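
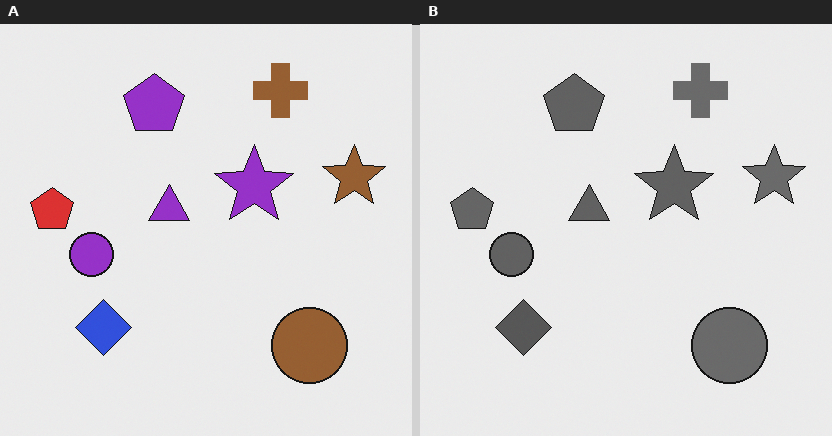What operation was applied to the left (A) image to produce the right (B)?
Converted to grayscale.

All color is removed — every shape is now a shade of grey.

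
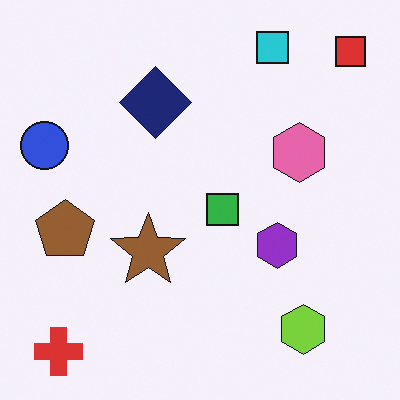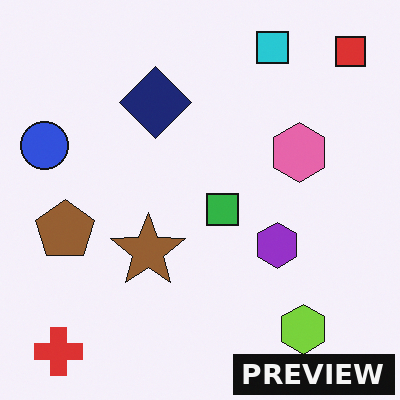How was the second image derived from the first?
It was watermarked with the text "PREVIEW" in the lower-right corner.

A dark label reading "PREVIEW" appears in the lower-right corner.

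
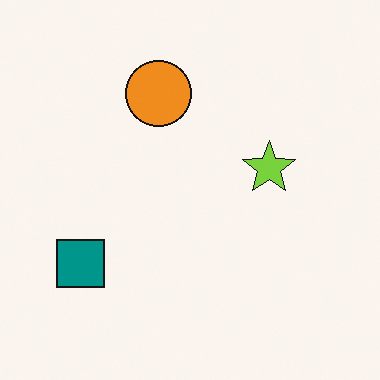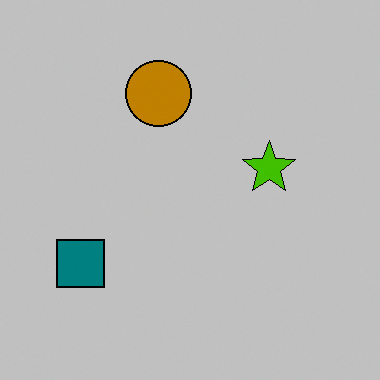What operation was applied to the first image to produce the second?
This is the original image heavily posterized to just a handful of flat colors.

Each flat color has snapped to a coarser quantized level — most visibly, the near-white background has dropped to a flat grey.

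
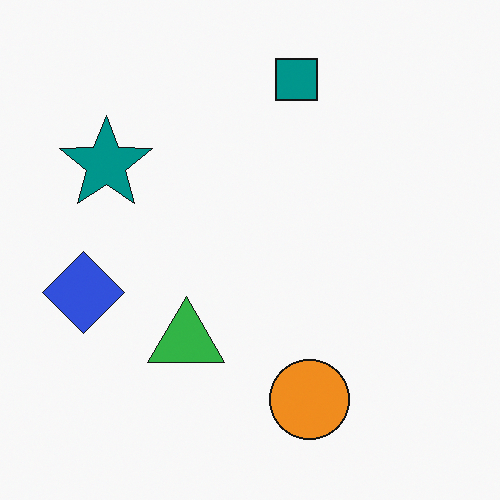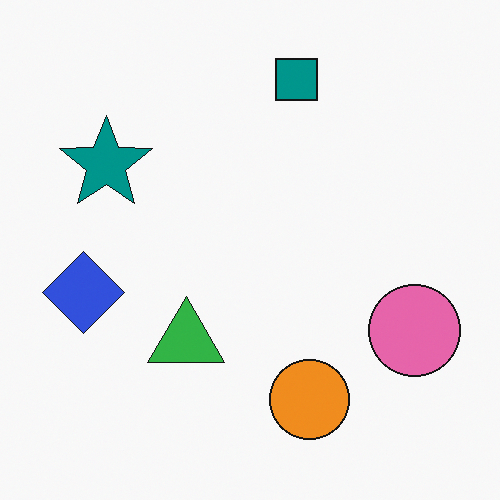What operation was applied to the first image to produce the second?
The image was overlaid with an additional pink circle.

A pink circle appears in the second image that is absent from the first.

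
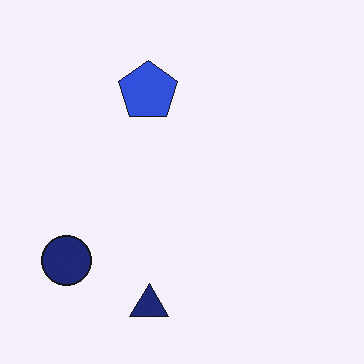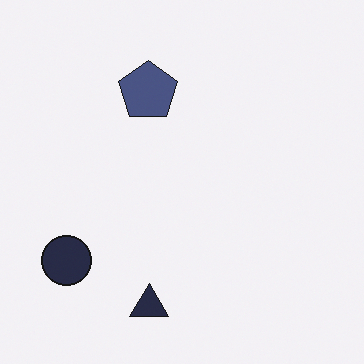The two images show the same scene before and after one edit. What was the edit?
The image was made much more muted (saturation change).

All colors are more muted and greyish — a global saturation change.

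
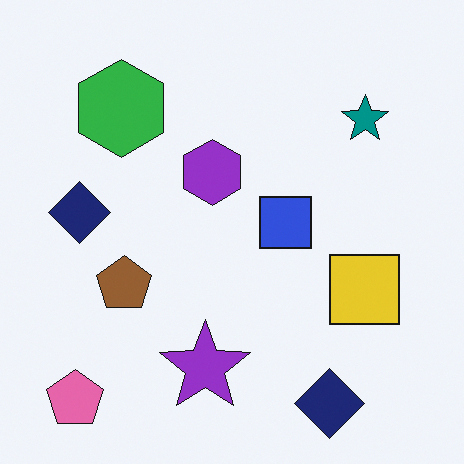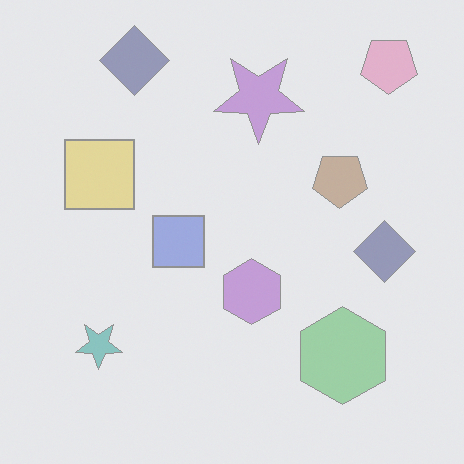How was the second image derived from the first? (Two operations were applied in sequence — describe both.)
The image was rotated 180°, then given much lower contrast.

The pink pentagon sits in the bottom-left of the first image and the top-right of the second — consistent with a whole-image 180° rotation. Tones are pushed toward mid-grey across the whole image — a global contrast change.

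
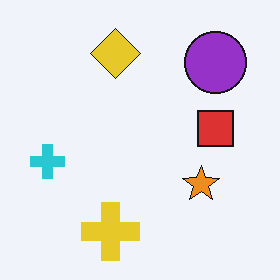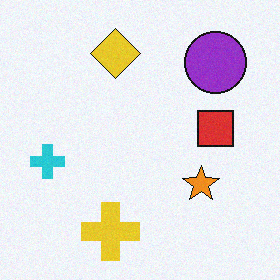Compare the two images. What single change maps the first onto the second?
This is the original image degraded with light additive noise.

Random speckle covers the whole image, including the flat background.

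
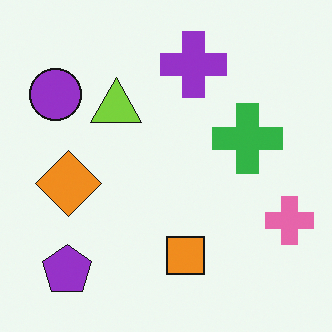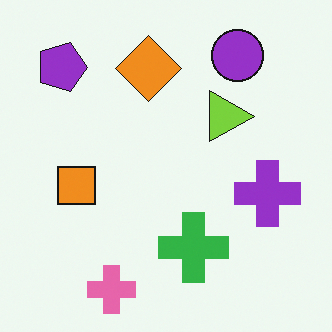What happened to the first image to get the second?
It was rotated 90° clockwise.

The purple pentagon sits in the bottom-left of the first image and the top-left of the second — consistent with a whole-image 90° clockwise rotation.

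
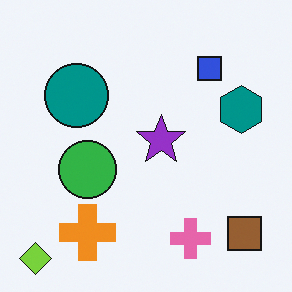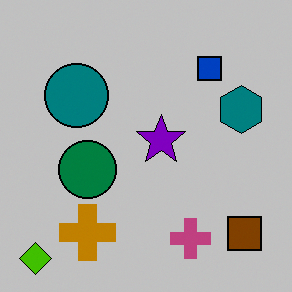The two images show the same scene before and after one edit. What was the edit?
Aggressively posterized.

Each flat color has snapped to a coarser quantized level — most visibly, the near-white background has dropped to a flat grey.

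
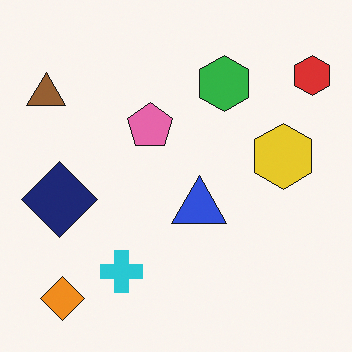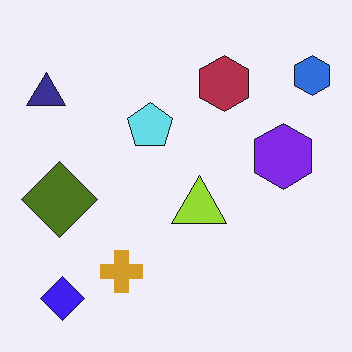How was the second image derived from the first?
The second image is the first hue-shifted by a large amount.

Every shape's color has rotated by the same amount around the hue wheel — a uniform hue shift.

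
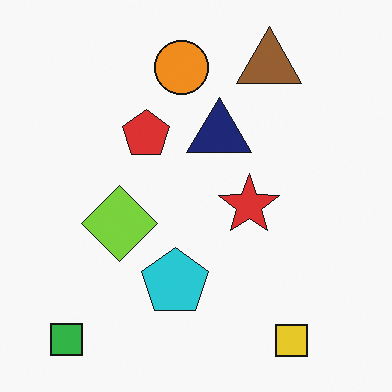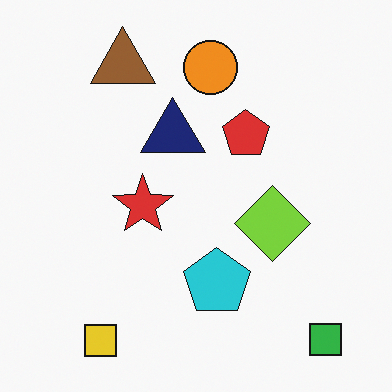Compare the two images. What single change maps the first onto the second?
The image was flipped horizontally (left ↔ right).

The green square is in the bottom-left of the first image and the bottom-right of the second — shapes on opposite sides of the vertical midline have swapped in a mirror flip.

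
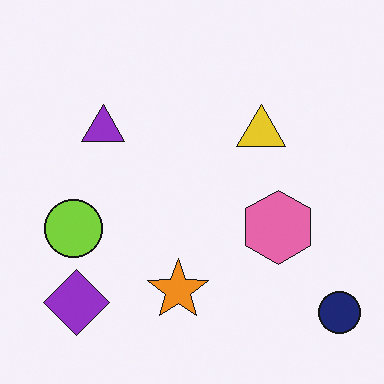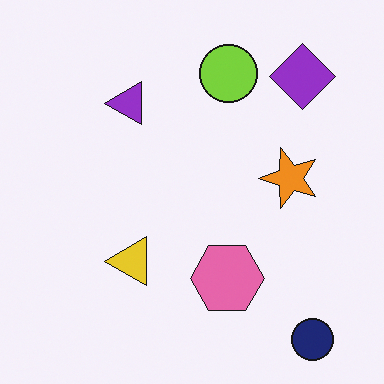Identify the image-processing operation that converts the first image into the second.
Transposed (reflected across the top-left ↔ bottom-right diagonal).

Shapes have swapped their row and column positions — what was in the top-right is now in the bottom-left — a diagonal reflection.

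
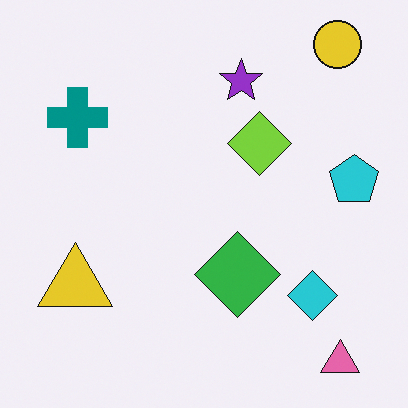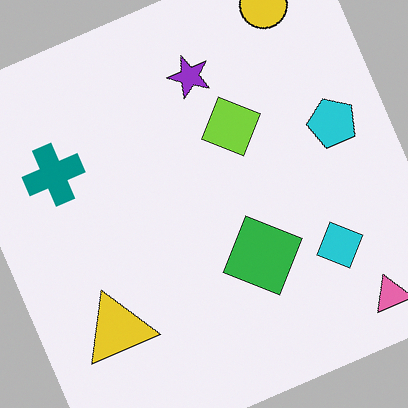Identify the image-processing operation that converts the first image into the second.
This is the original image rotated counter-clockwise by a moderate amount.

Every shape is tilted by the same angle and the image corners show triangular fill wedges — a whole-image rotation by a non-right angle.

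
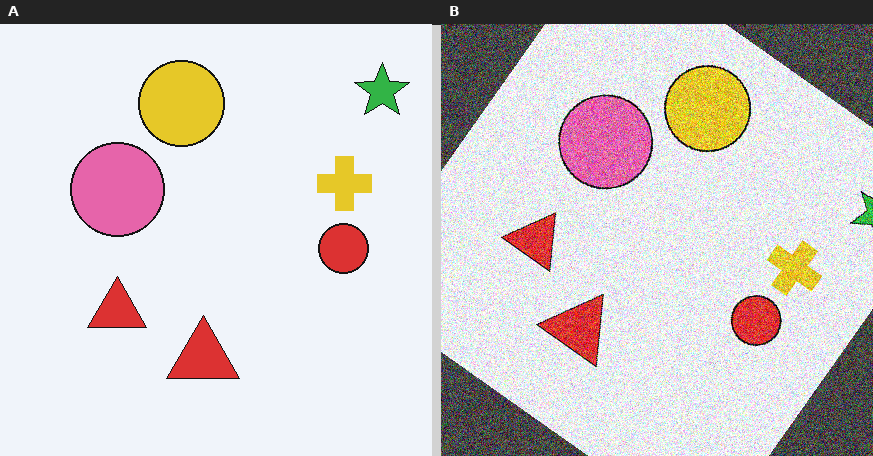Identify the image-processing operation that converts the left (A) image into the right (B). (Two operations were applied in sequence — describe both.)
This is the original image rotated clockwise by a large amount — several tens of degrees, then degraded with a thick layer of grain.

Every shape is tilted by the same angle and the image corners show triangular fill wedges — a whole-image rotation by a non-right angle. Random speckle covers the whole image, including the flat background.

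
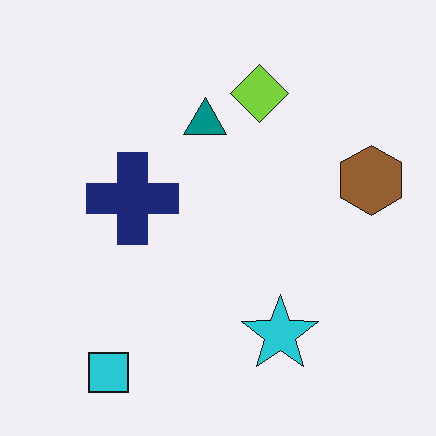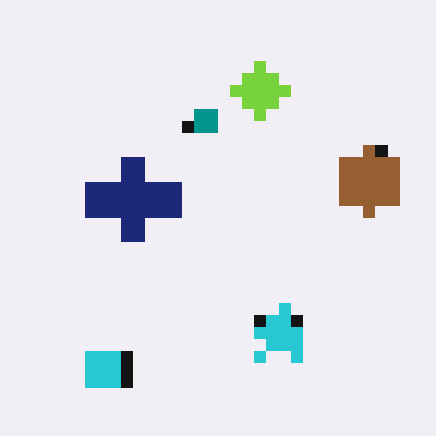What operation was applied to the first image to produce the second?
It was coarsely pixelated.

Shapes are reduced to large square blocks; fine edges and outlines are lost — a downscale-then-upscale (mosaic) effect.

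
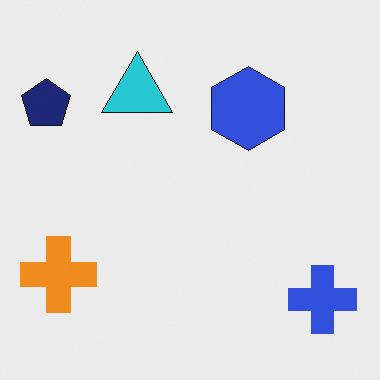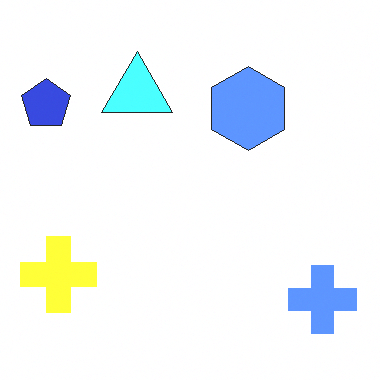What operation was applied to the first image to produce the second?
It was substantially brightened.

Every pixel — background and shapes alike — is uniformly brightened.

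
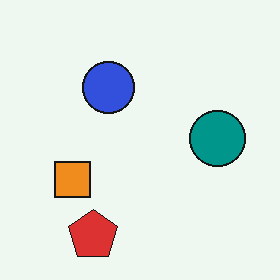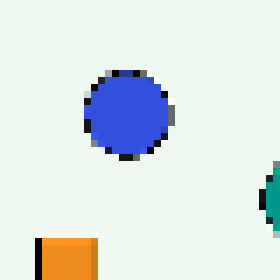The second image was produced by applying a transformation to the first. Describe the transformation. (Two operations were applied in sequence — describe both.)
It was cropped tightly and scaled back up, then moderately pixelated.

The visible shapes are larger and the field of view is narrower; shapes near the original edges may be partly or wholly outside the frame — a crop-and-rescale. Shapes are reduced to large square blocks; fine edges and outlines are lost — a downscale-then-upscale (mosaic) effect.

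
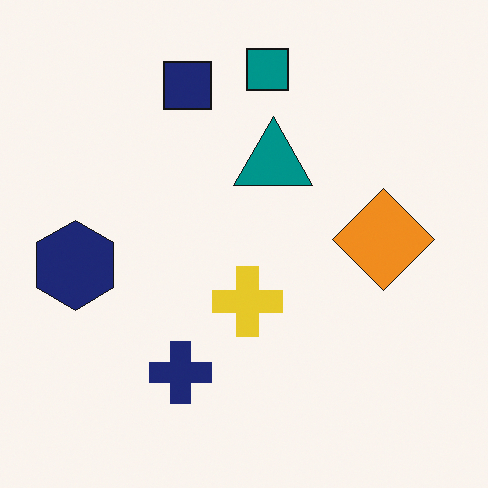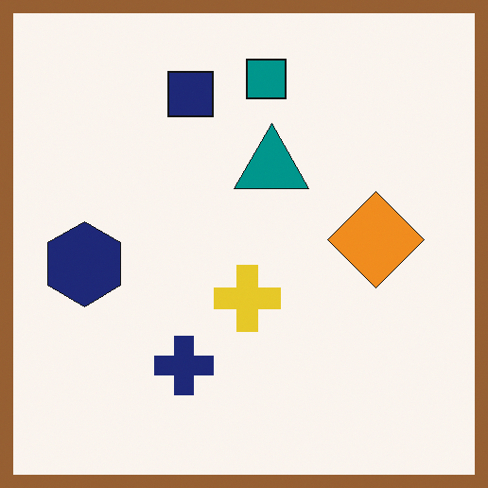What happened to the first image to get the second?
This is the original image framed with a brown border.

A solid brown frame runs around the edge of the second image, with the content slightly shrunk inside it.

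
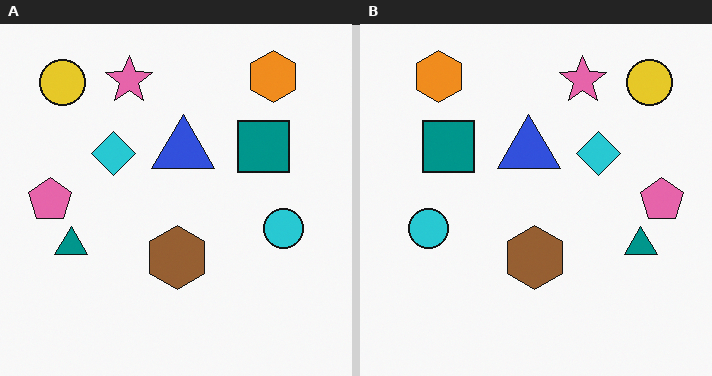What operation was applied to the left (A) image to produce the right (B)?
The transformation is: flipped horizontally (left ↔ right).

The pink pentagon is in the left of the left (A) image and the right of the right (B) — shapes on opposite sides of the vertical midline have swapped in a mirror flip.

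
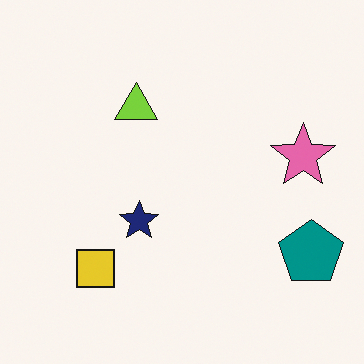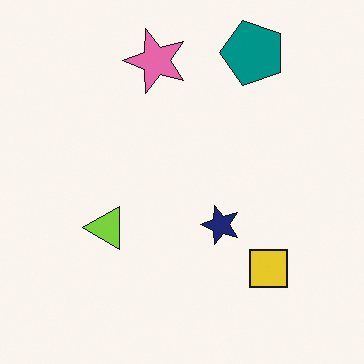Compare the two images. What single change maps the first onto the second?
The image was rotated 90° counter-clockwise.

The teal pentagon sits in the bottom-right of the first image and the top-right of the second — consistent with a whole-image 90° counter-clockwise rotation.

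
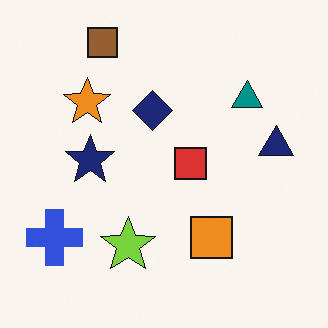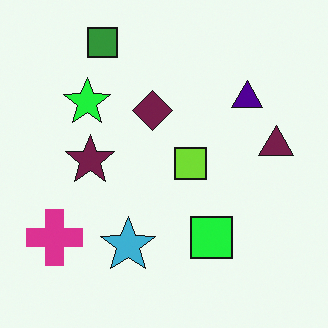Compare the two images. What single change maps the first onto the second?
This is the original image hue-shifted through roughly a third of the color wheel.

Every shape's color has rotated by the same amount around the hue wheel — a uniform hue shift.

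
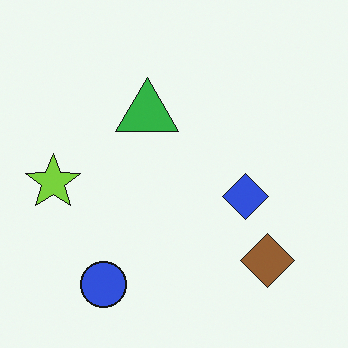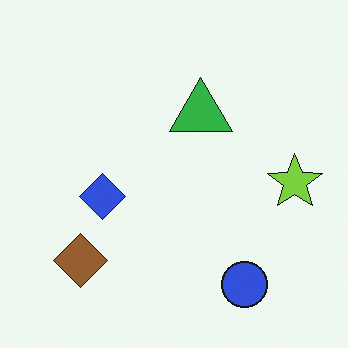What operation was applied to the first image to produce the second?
It was flipped horizontally (left ↔ right).

The lime star is in the left of the first image and the right of the second — shapes on opposite sides of the vertical midline have swapped in a mirror flip.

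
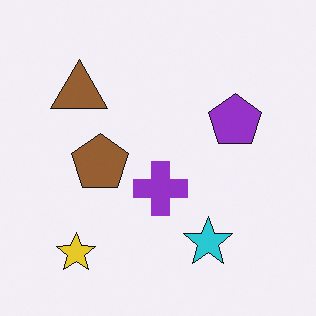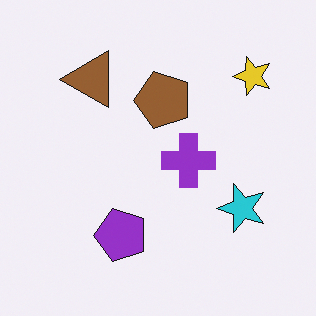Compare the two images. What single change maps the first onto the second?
The transformation is: transposed (reflected across the top-left ↔ bottom-right diagonal).

Shapes have swapped their row and column positions — what was in the top-right is now in the bottom-left — a diagonal reflection.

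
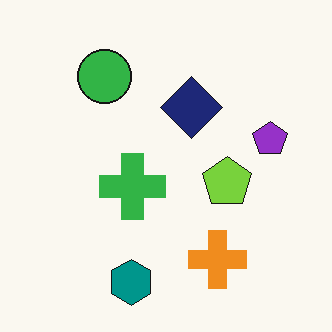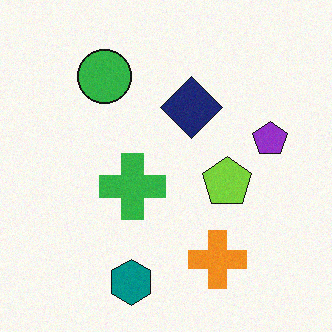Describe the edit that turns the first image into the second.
The second image is the first degraded with subtle gaussian noise.

Random speckle covers the whole image, including the flat background.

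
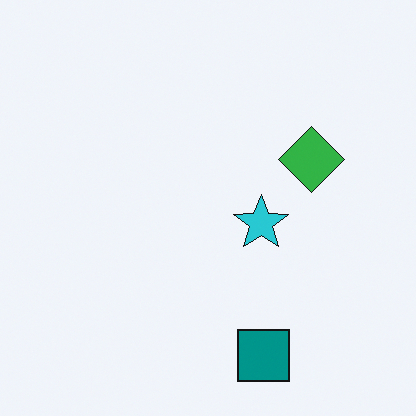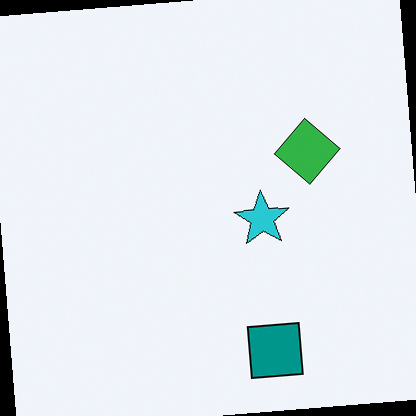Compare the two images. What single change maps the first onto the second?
The transformation is: rotated counter-clockwise by a slight angle.

Every shape is tilted by the same angle and the image corners show triangular fill wedges — a whole-image rotation by a non-right angle.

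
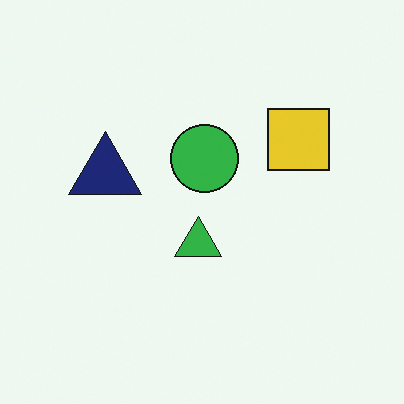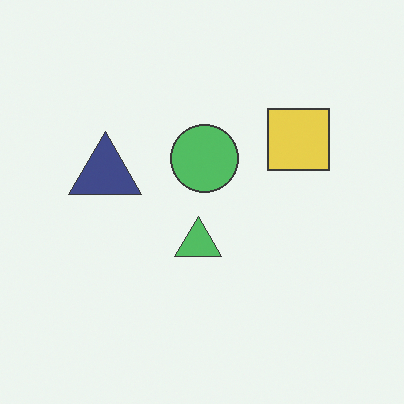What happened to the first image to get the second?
The image was given slightly reduced contrast.

Tones are pushed toward mid-grey across the whole image — a global contrast change.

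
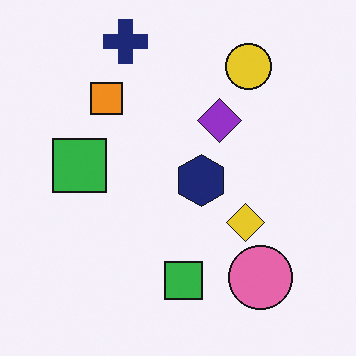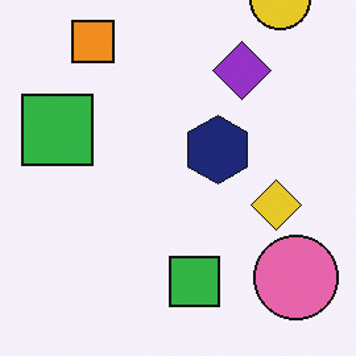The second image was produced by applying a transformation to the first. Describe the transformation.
The second image is the first cropped to a modestly smaller region and rescaled.

The visible shapes are larger and the field of view is narrower; shapes near the original edges may be partly or wholly outside the frame — a crop-and-rescale.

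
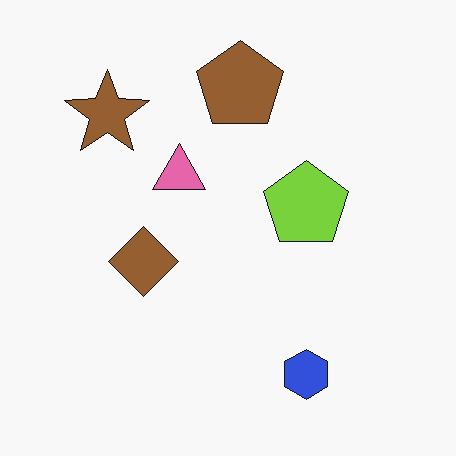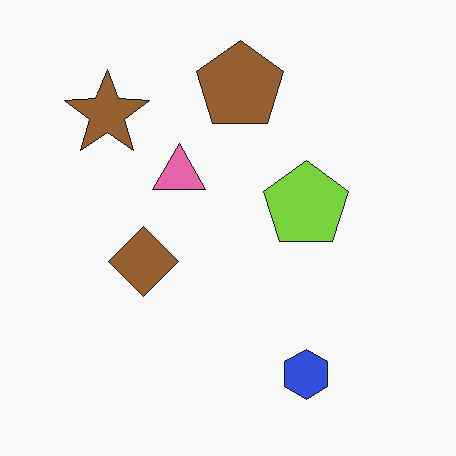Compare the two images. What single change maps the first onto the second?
JPEG-compressed with visible artifacts.

Blocky 8×8 compression artifacts appear around shape edges and the flat background shows ringing — characteristic JPEG degradation.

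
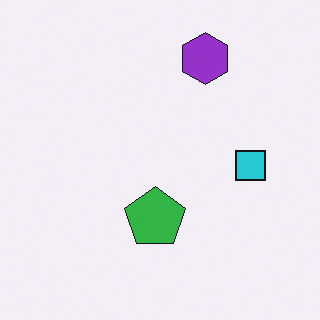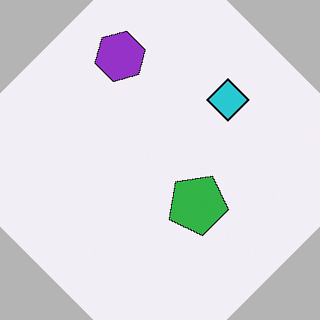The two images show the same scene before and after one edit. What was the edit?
The image was rotated counter-clockwise by a large amount — several tens of degrees.

Every shape is tilted by the same angle and the image corners show triangular fill wedges — a whole-image rotation by a non-right angle.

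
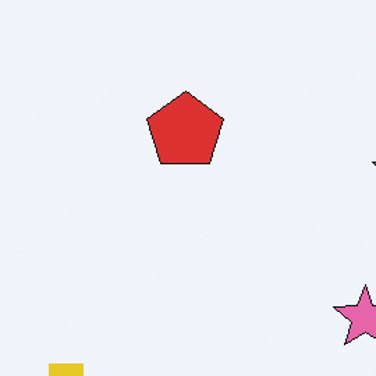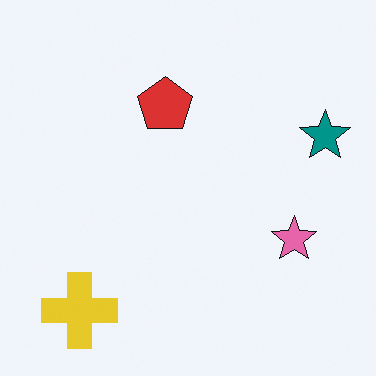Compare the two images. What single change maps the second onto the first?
Cropped to a modestly smaller region and rescaled.

The visible shapes are larger and the field of view is narrower; shapes near the original edges may be partly or wholly outside the frame — a crop-and-rescale.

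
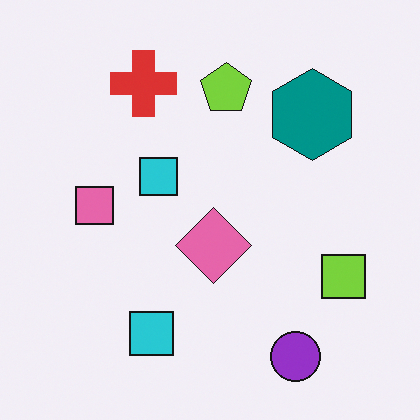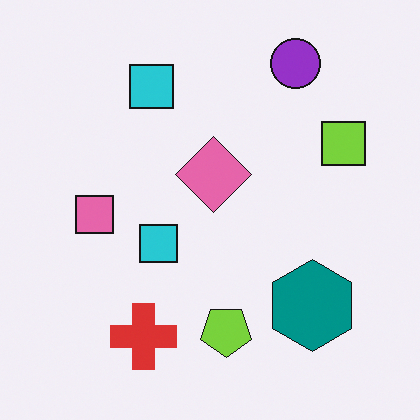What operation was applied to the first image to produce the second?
The second image is the first flipped vertically (top ↔ bottom).

The purple circle is in the bottom-right of the first image and the top-right of the second — shapes on opposite sides of the horizontal midline have swapped in a mirror flip.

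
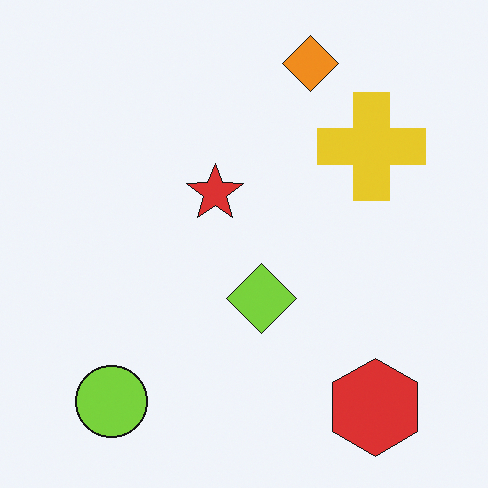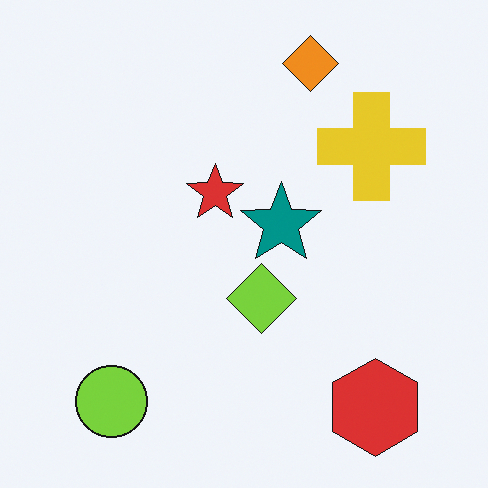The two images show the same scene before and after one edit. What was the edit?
The second image is the first overlaid with an additional teal star.

A teal star appears in the second image that is absent from the first.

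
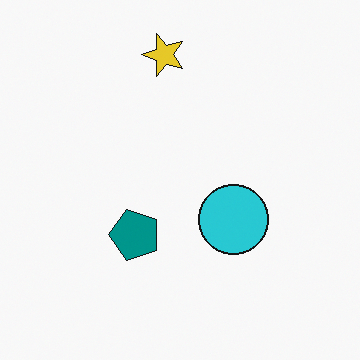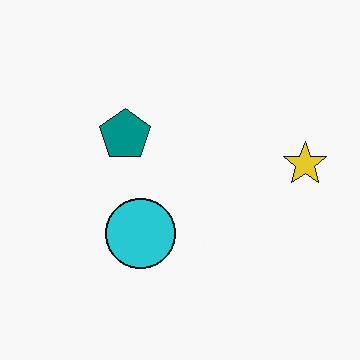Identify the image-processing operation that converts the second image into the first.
The first image is the second rotated 90° counter-clockwise.

The yellow star sits in the right of the second image and the top of the first — consistent with a whole-image 90° counter-clockwise rotation.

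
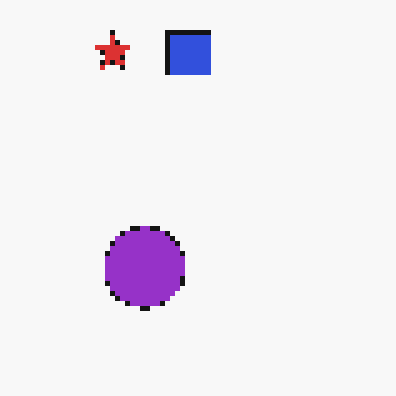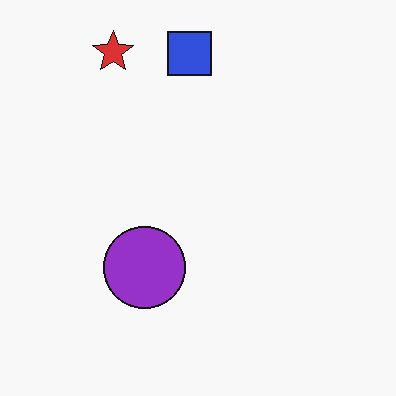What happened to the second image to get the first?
It was mildly pixelated.

Shapes are reduced to large square blocks; fine edges and outlines are lost — a downscale-then-upscale (mosaic) effect.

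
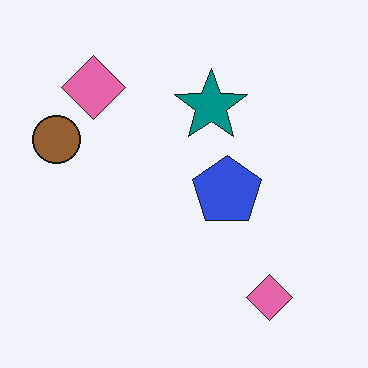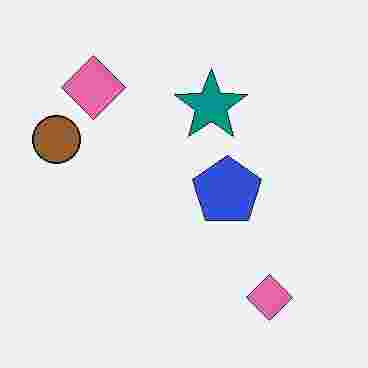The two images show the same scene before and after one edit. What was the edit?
Heavily JPEG-compressed with obvious blocking artifacts.

Blocky 8×8 compression artifacts appear around shape edges and the flat background shows ringing — characteristic JPEG degradation.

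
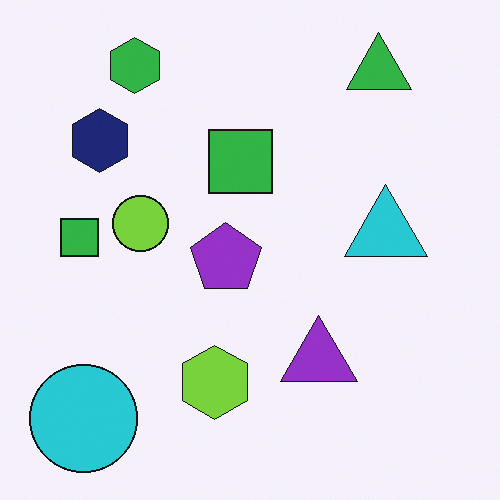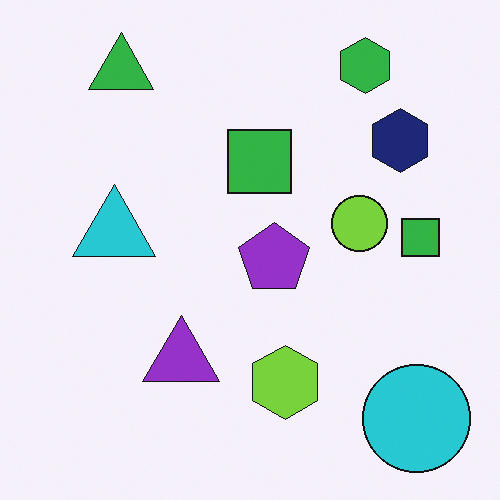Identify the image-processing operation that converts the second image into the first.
The image was flipped horizontally (left ↔ right).

The cyan circle is in the bottom-right of the second image and the bottom-left of the first — shapes on opposite sides of the vertical midline have swapped in a mirror flip.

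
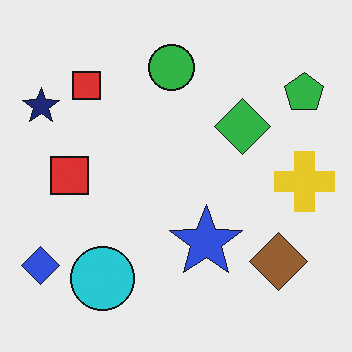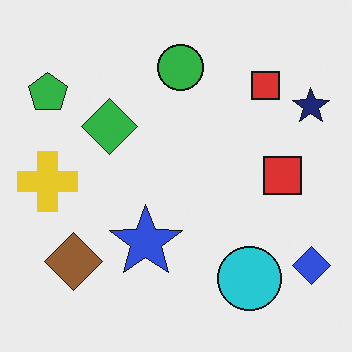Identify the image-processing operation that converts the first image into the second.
The image was flipped horizontally (left ↔ right).

The blue diamond is in the bottom-left of the first image and the bottom-right of the second — shapes on opposite sides of the vertical midline have swapped in a mirror flip.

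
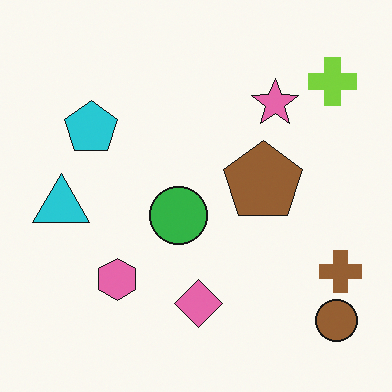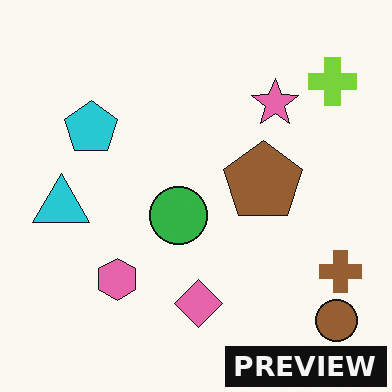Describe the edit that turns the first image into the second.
The image was watermarked with the text "PREVIEW" in the lower-right corner.

A dark label reading "PREVIEW" appears in the lower-right corner.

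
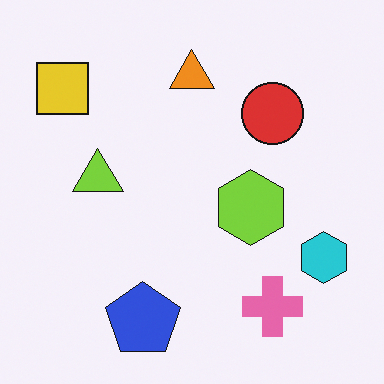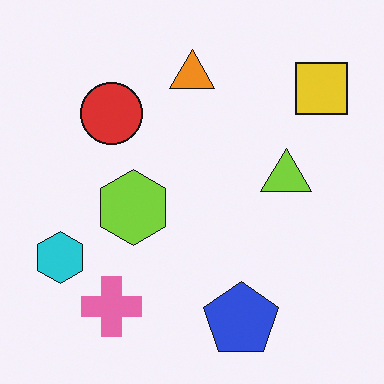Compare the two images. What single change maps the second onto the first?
This is the original image flipped horizontally (left ↔ right).

The cyan hexagon is in the bottom-left of the second image and the bottom-right of the first — shapes on opposite sides of the vertical midline have swapped in a mirror flip.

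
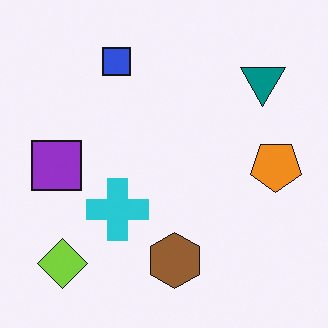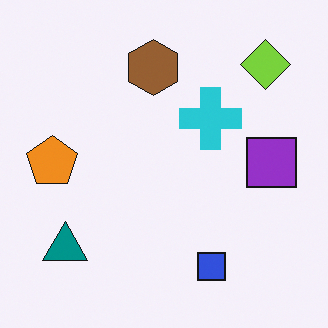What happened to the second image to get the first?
Rotated 180°.

The lime diamond sits in the top-right of the second image and the bottom-left of the first — consistent with a whole-image 180° rotation.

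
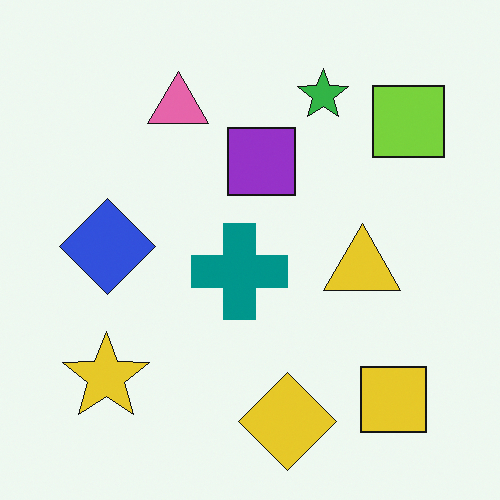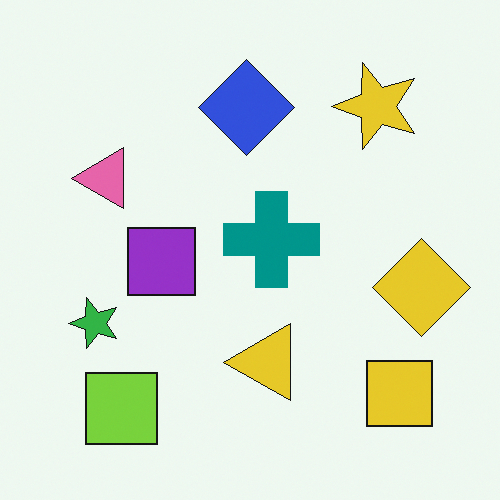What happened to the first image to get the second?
The image was transposed (reflected across the top-left ↔ bottom-right diagonal).

Shapes have swapped their row and column positions — what was in the top-right is now in the bottom-left — a diagonal reflection.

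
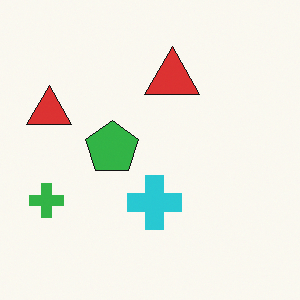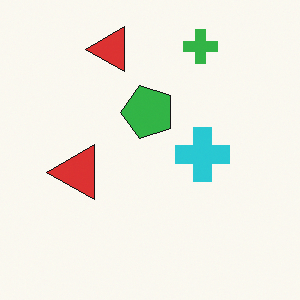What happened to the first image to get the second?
The second image is the first transposed (reflected across the top-left ↔ bottom-right diagonal).

Shapes have swapped their row and column positions — what was in the top-right is now in the bottom-left — a diagonal reflection.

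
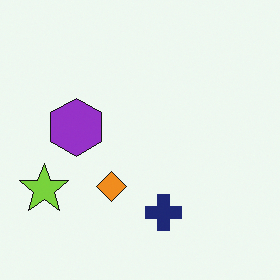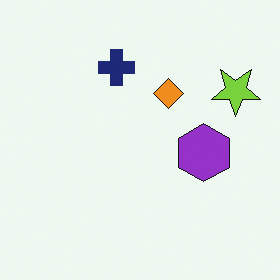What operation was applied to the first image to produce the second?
The second image is the first rotated 180°.

The lime star sits in the bottom-left of the first image and the top-right of the second — consistent with a whole-image 180° rotation.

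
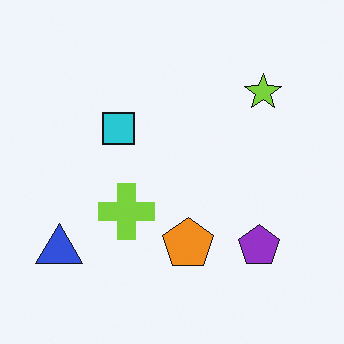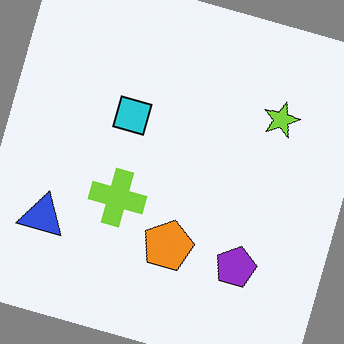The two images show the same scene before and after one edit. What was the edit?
This is the original image rotated clockwise by a moderate amount.

Every shape is tilted by the same angle and the image corners show triangular fill wedges — a whole-image rotation by a non-right angle.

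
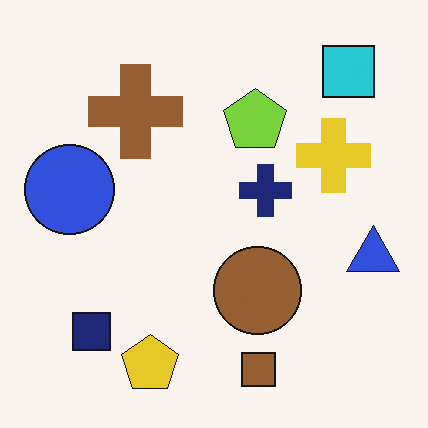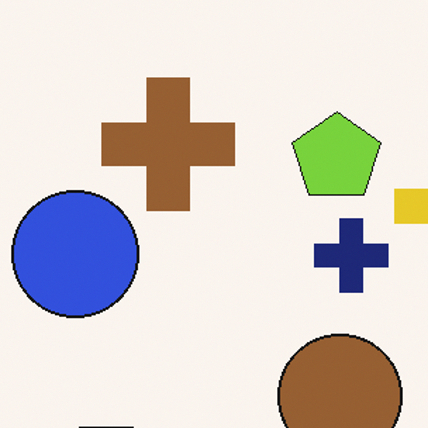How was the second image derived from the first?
The second image is the first cropped to a modestly smaller region and rescaled.

The visible shapes are larger and the field of view is narrower; shapes near the original edges may be partly or wholly outside the frame — a crop-and-rescale.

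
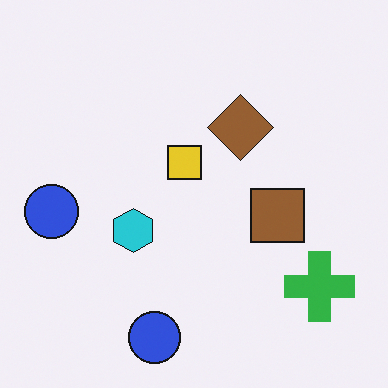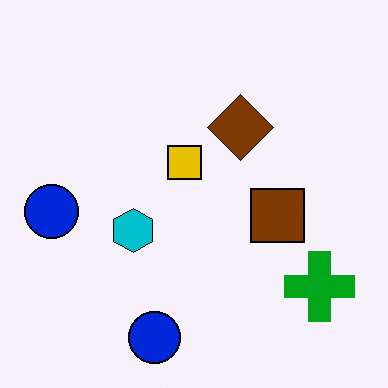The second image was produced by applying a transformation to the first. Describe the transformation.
It was given slightly increased contrast.

Tones are pushed away from mid-grey across the whole image — a global contrast change.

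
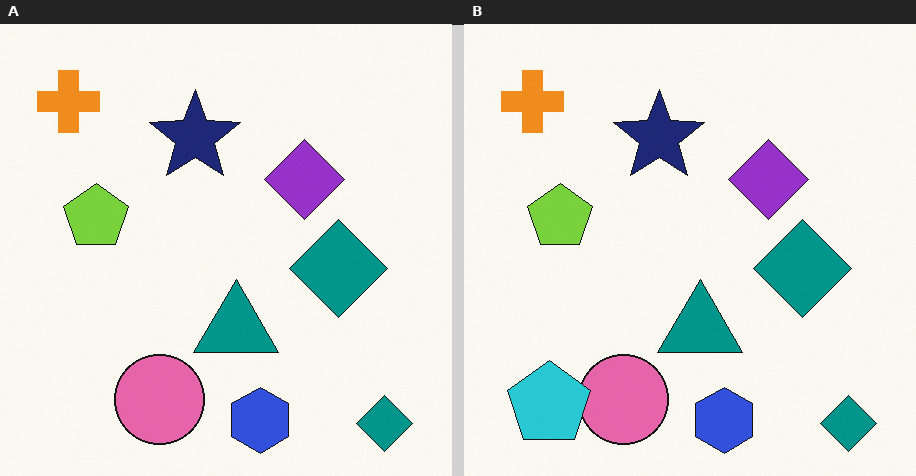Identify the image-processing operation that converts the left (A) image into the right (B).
Overlaid with an additional cyan pentagon.

A cyan pentagon appears in the right (B) image that is absent from the left (A).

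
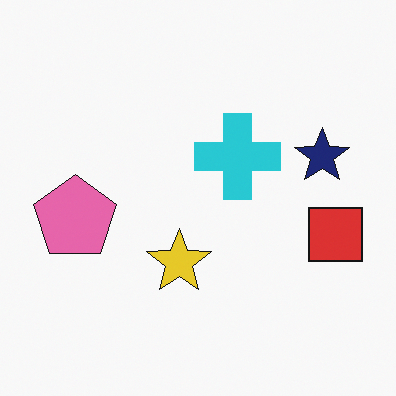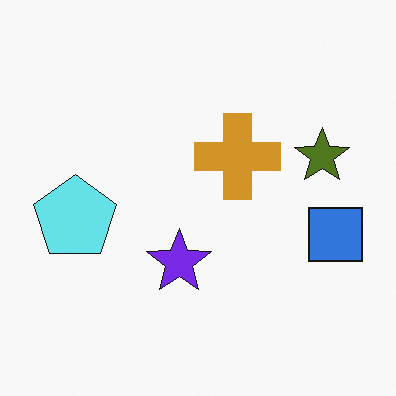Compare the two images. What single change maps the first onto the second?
Hue-shifted by a large amount.

Every shape's color has rotated by the same amount around the hue wheel — a uniform hue shift.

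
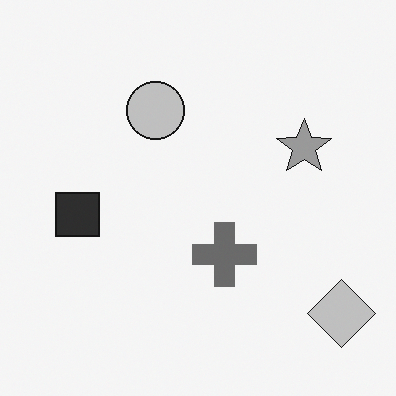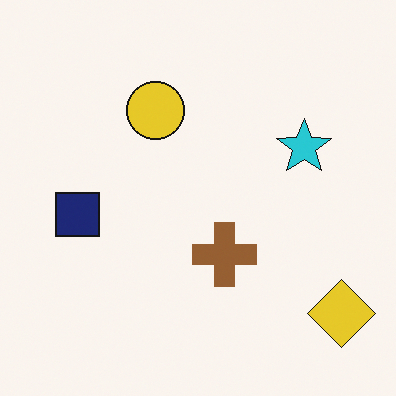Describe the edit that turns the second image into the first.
Converted to grayscale.

All color is removed — every shape is now a shade of grey.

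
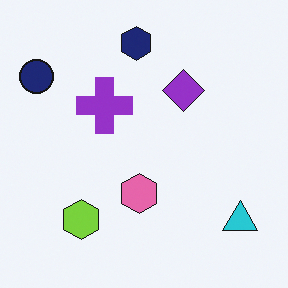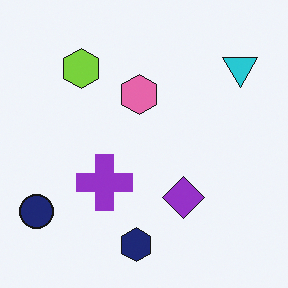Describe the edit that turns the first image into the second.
This is the original image flipped vertically (top ↔ bottom).

The navy hexagon is in the top of the first image and the bottom of the second — shapes on opposite sides of the horizontal midline have swapped in a mirror flip.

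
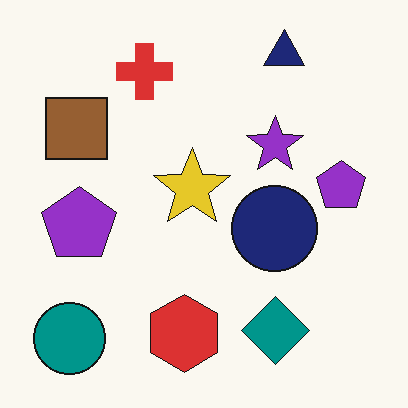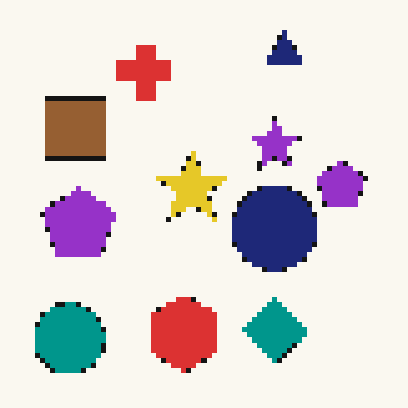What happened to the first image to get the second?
The second image is the first mildly pixelated.

Shapes are reduced to large square blocks; fine edges and outlines are lost — a downscale-then-upscale (mosaic) effect.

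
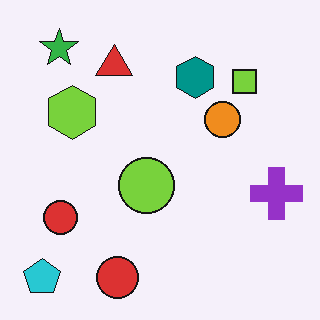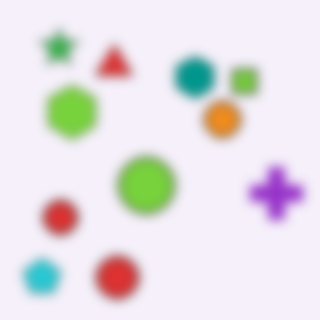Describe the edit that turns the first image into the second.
The second image is the first strongly gaussian-blurred.

Shape edges and outlines are uniformly softened across the whole image.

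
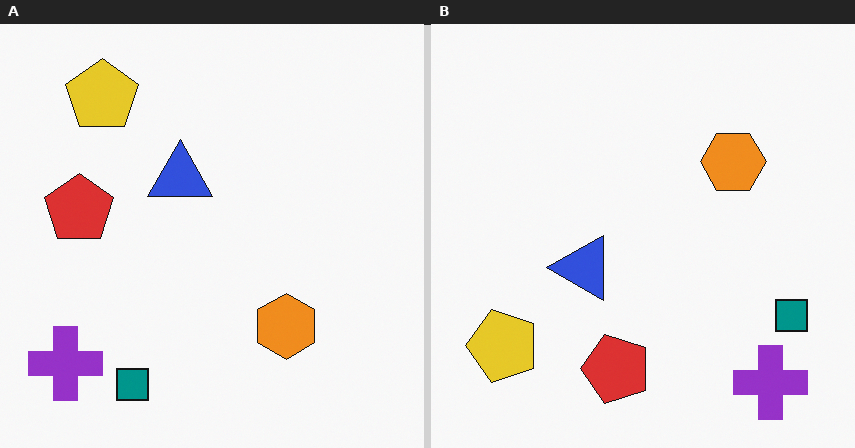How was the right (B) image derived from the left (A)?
The image was rotated 90° counter-clockwise.

The purple cross sits in the bottom-left of the left (A) image and the bottom-right of the right (B) — consistent with a whole-image 90° counter-clockwise rotation.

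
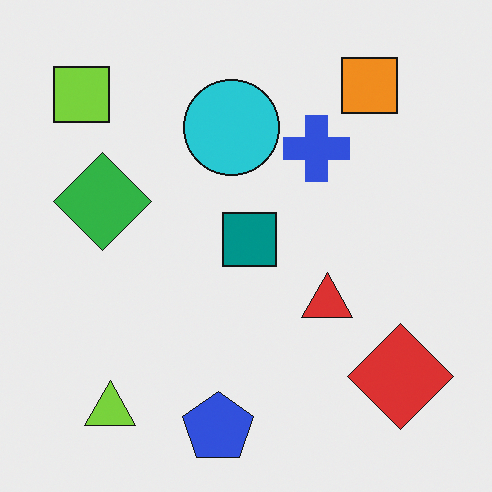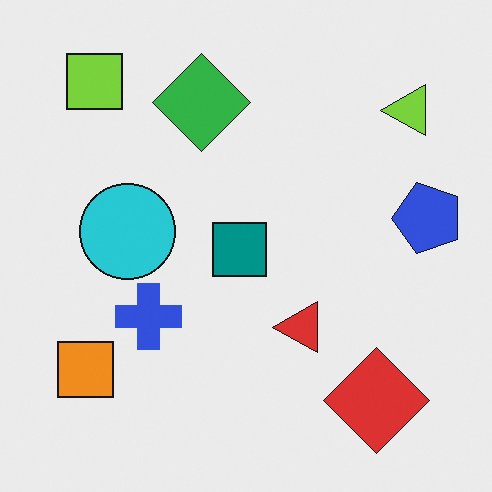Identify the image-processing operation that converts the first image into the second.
It was transposed (reflected across the top-left ↔ bottom-right diagonal).

Shapes have swapped their row and column positions — what was in the top-right is now in the bottom-left — a diagonal reflection.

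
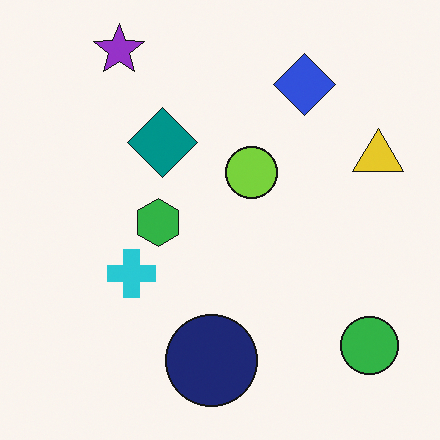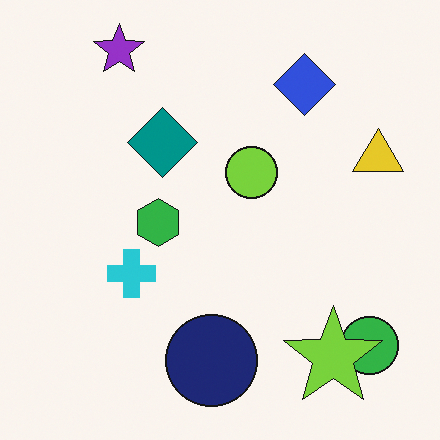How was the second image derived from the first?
This is the original image overlaid with an additional lime star.

A lime star appears in the second image that is absent from the first.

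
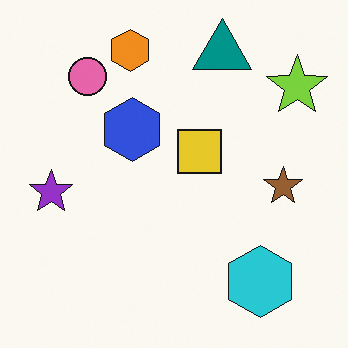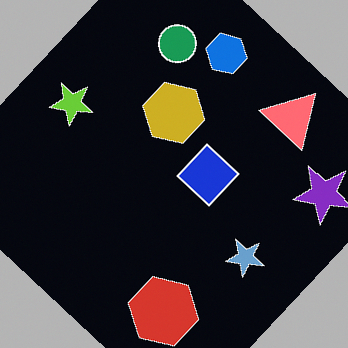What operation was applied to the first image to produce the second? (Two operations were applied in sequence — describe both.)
The transformation is: color-inverted (negative), then rotated clockwise by a large amount — several tens of degrees.

The light background has become dark and every shape's color is its complement — a photographic negative. Every shape is tilted by the same angle and the image corners show triangular fill wedges — a whole-image rotation by a non-right angle.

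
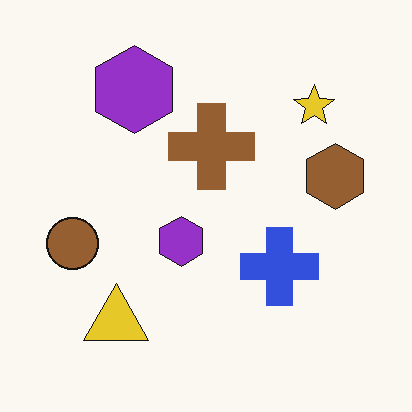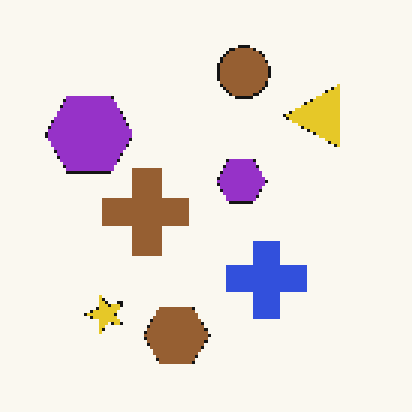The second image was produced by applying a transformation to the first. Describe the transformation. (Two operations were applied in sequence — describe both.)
This is the original image transposed (reflected across the top-left ↔ bottom-right diagonal), then lightly pixelated (a mild mosaic effect).

Shapes have swapped their row and column positions — what was in the top-right is now in the bottom-left — a diagonal reflection. Shapes are reduced to large square blocks; fine edges and outlines are lost — a downscale-then-upscale (mosaic) effect.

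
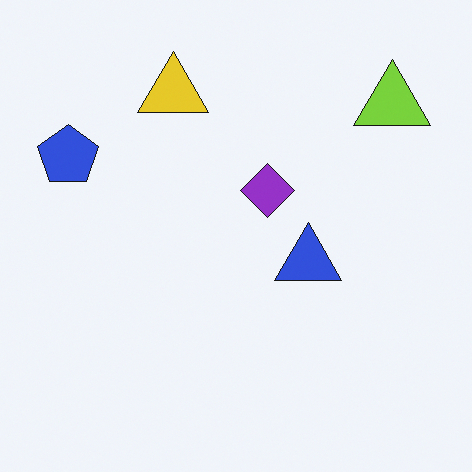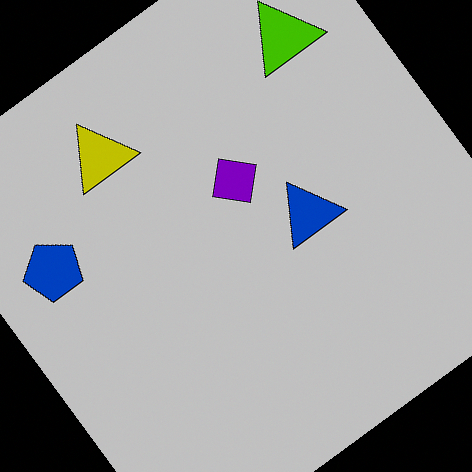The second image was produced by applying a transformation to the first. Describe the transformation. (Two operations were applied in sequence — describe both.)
The image was heavily posterized to just a handful of flat colors, then rotated counter-clockwise by a large amount — several tens of degrees.

Each flat color has snapped to a coarser quantized level — most visibly, the near-white background has dropped to a flat grey. Every shape is tilted by the same angle and the image corners show triangular fill wedges — a whole-image rotation by a non-right angle.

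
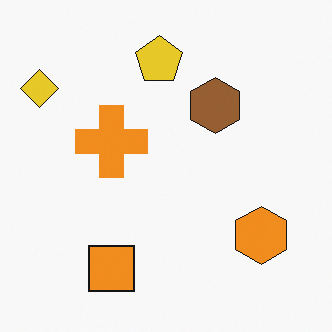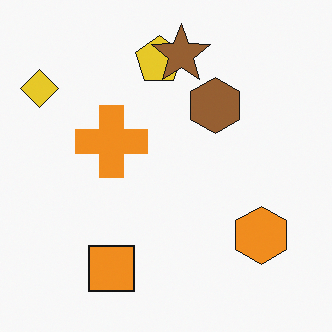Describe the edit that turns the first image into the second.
Overlaid with an additional brown star.

A brown star appears in the second image that is absent from the first.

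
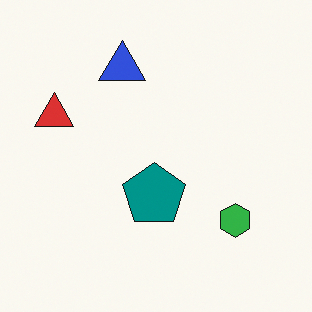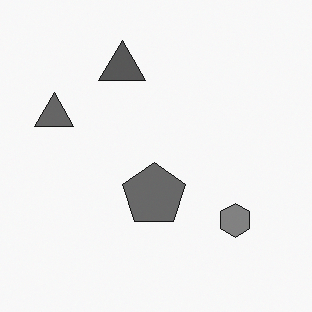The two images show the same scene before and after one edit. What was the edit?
This is the original image converted to grayscale.

All color is removed — every shape is now a shade of grey.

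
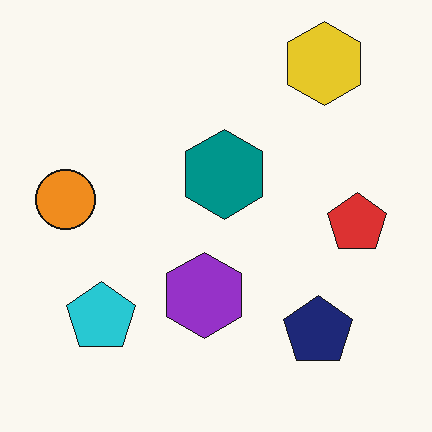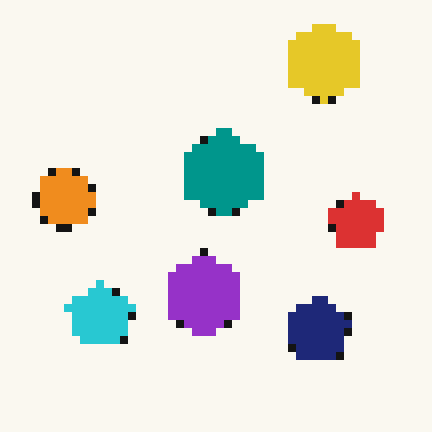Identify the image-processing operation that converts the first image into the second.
The second image is the first pixelated into visible square blocks.

Shapes are reduced to large square blocks; fine edges and outlines are lost — a downscale-then-upscale (mosaic) effect.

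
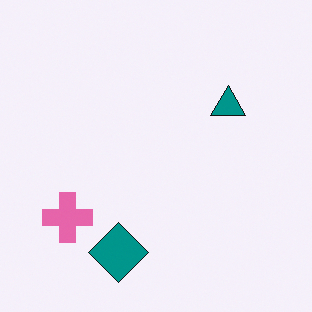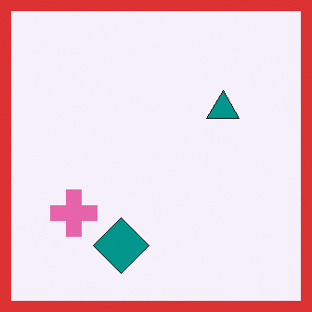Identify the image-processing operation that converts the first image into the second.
The second image is the first framed with a red border.

A solid red frame runs around the edge of the second image, with the content slightly shrunk inside it.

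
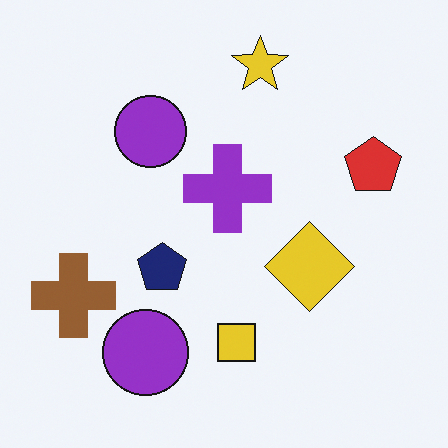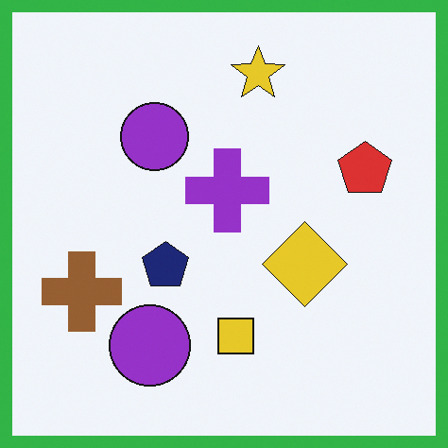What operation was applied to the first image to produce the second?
Framed with a green border.

A solid green frame runs around the edge of the second image, with the content slightly shrunk inside it.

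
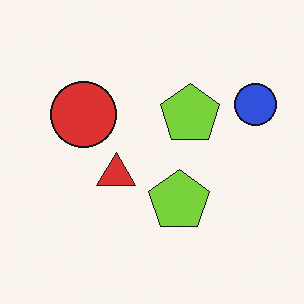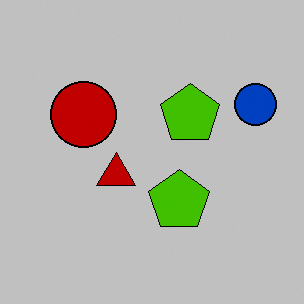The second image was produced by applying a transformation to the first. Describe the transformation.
The second image is the first heavily posterized to just a handful of flat colors.

Each flat color has snapped to a coarser quantized level — most visibly, the near-white background has dropped to a flat grey.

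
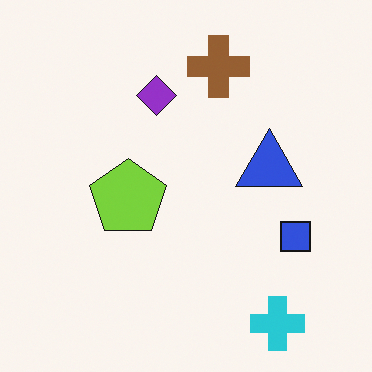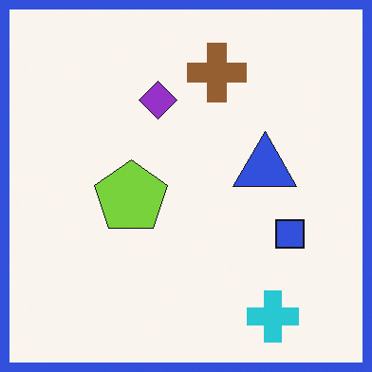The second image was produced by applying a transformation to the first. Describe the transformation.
The second image is the first framed with a blue border.

A solid blue frame runs around the edge of the second image, with the content slightly shrunk inside it.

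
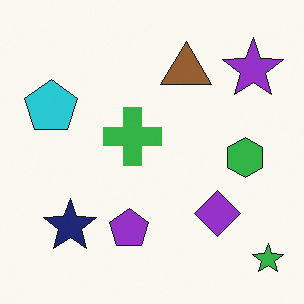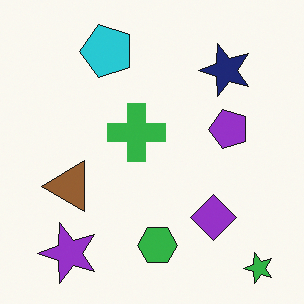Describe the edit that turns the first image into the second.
Transposed (reflected across the top-left ↔ bottom-right diagonal).

Shapes have swapped their row and column positions — what was in the top-right is now in the bottom-left — a diagonal reflection.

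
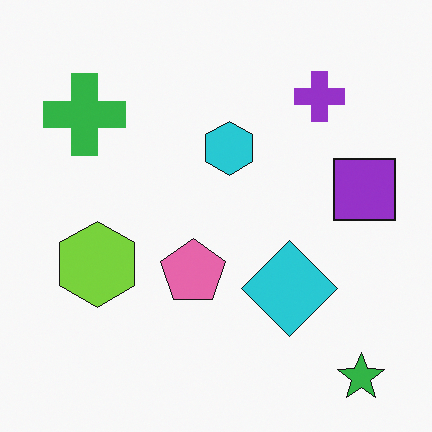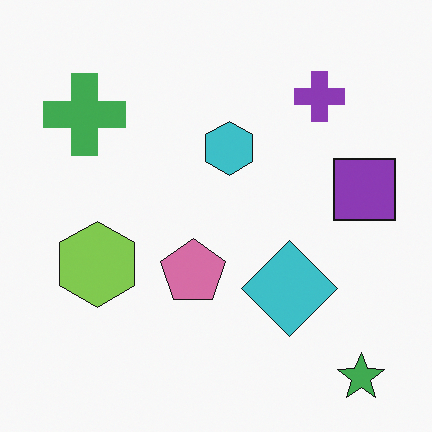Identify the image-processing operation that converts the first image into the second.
The image was slightly desaturated.

All colors are more muted and greyish — a global saturation change.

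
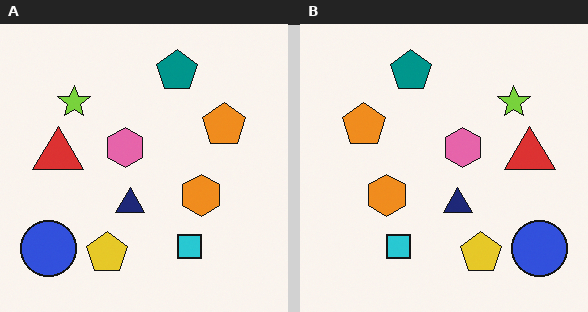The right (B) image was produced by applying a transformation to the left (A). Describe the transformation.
This is the original image flipped horizontally (left ↔ right).

The blue circle is in the bottom-left of the left (A) image and the bottom-right of the right (B) — shapes on opposite sides of the vertical midline have swapped in a mirror flip.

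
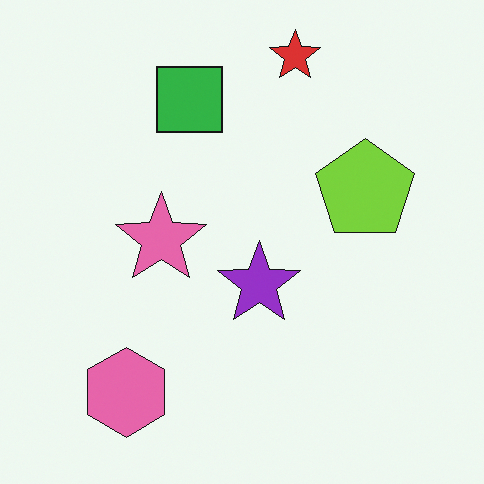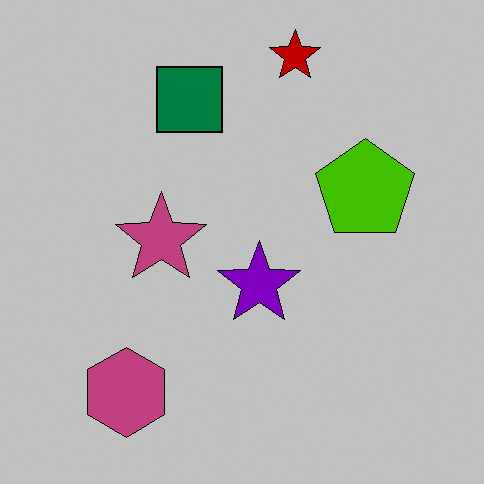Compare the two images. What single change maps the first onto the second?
The image was aggressively posterized.

Each flat color has snapped to a coarser quantized level — most visibly, the near-white background has dropped to a flat grey.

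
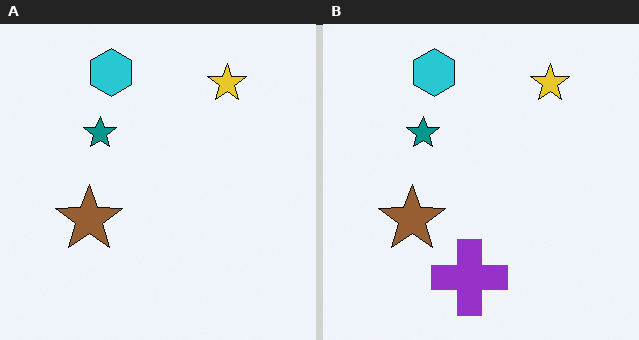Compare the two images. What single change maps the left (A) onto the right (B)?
This is the original image overlaid with an additional purple cross.

A purple cross appears in the right (B) image that is absent from the left (A).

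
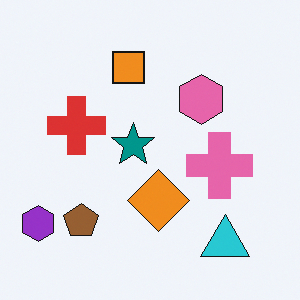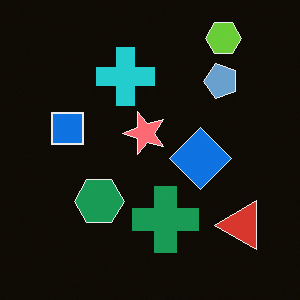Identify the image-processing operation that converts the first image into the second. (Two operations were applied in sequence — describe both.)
The image was color-inverted (negative), then transposed (reflected across the top-left ↔ bottom-right diagonal).

The light background has become dark and every shape's color is its complement — a photographic negative. Shapes have swapped their row and column positions — what was in the top-right is now in the bottom-left — a diagonal reflection.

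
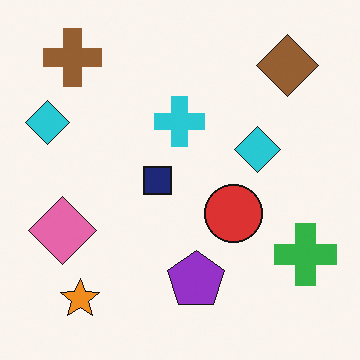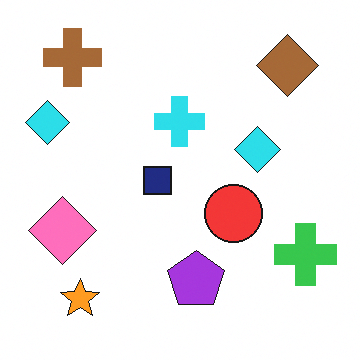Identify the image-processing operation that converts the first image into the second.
The image was brightened a little.

Every pixel — background and shapes alike — is uniformly brightened.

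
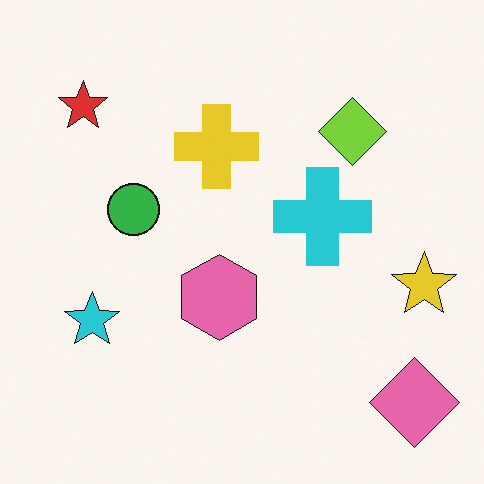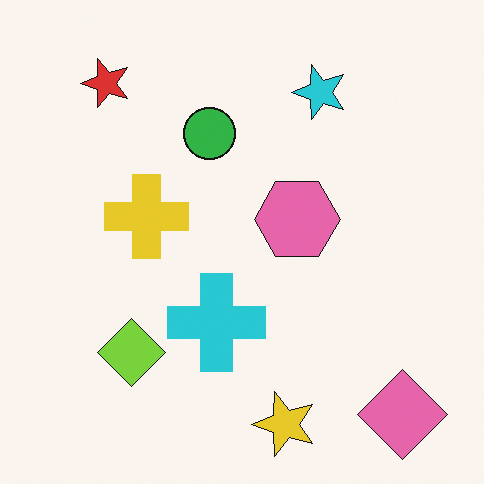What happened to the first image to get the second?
The second image is the first transposed (reflected across the top-left ↔ bottom-right diagonal).

Shapes have swapped their row and column positions — what was in the top-right is now in the bottom-left — a diagonal reflection.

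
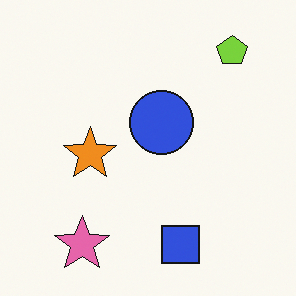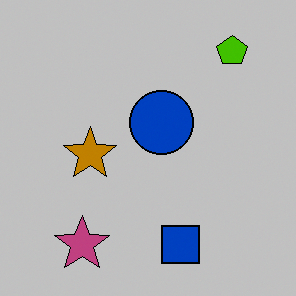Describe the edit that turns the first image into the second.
It was aggressively posterized.

Each flat color has snapped to a coarser quantized level — most visibly, the near-white background has dropped to a flat grey.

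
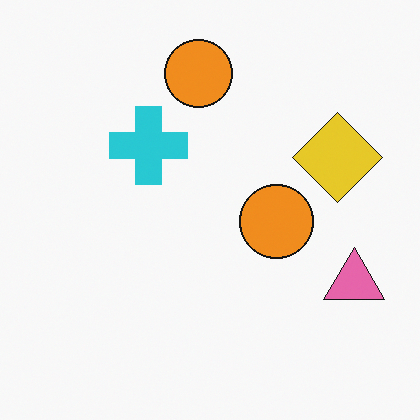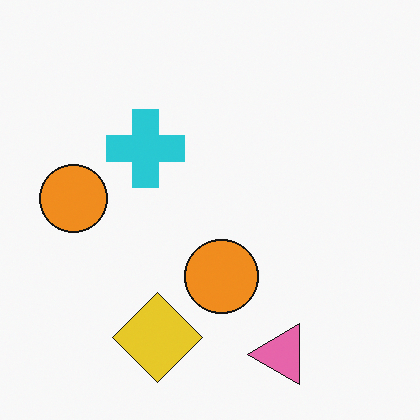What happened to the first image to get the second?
The image was transposed (reflected across the top-left ↔ bottom-right diagonal).

Shapes have swapped their row and column positions — what was in the top-right is now in the bottom-left — a diagonal reflection.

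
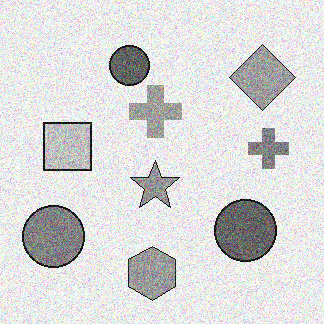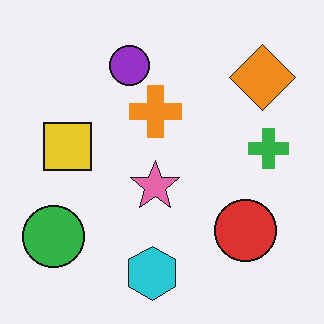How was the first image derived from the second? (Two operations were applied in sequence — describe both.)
The transformation is: converted to grayscale, then degraded with moderate additive noise.

All color is removed — every shape is now a shade of grey. Random speckle covers the whole image, including the flat background.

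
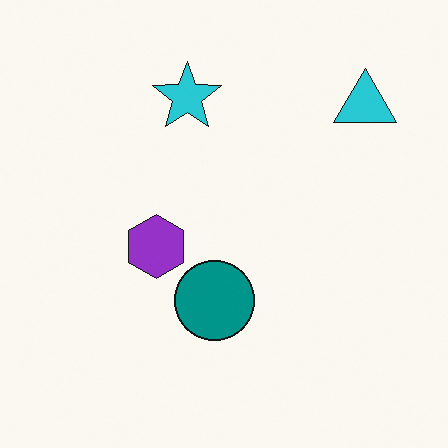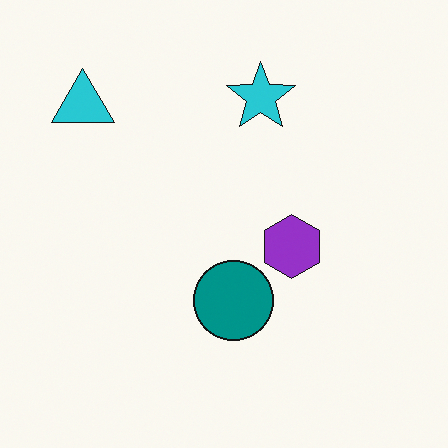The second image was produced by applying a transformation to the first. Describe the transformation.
The image was flipped horizontally (left ↔ right).

The cyan triangle is in the top-right of the first image and the top-left of the second — shapes on opposite sides of the vertical midline have swapped in a mirror flip.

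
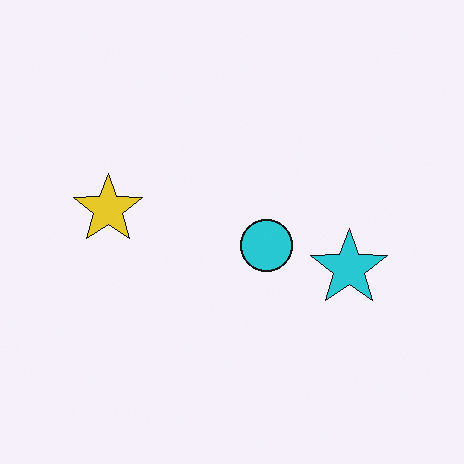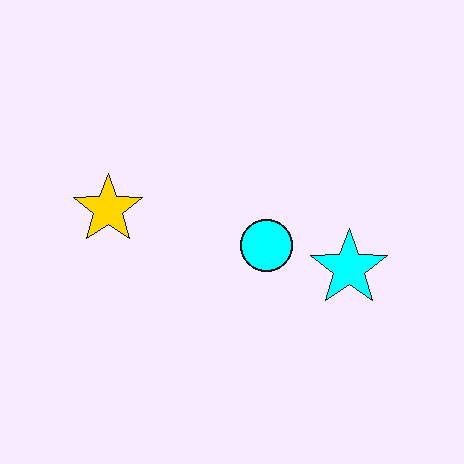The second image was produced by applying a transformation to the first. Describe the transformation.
The image was made much more vivid (saturation change).

All colors are more vivid — a global saturation change.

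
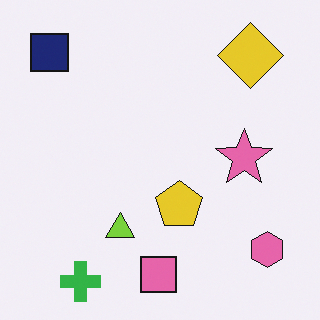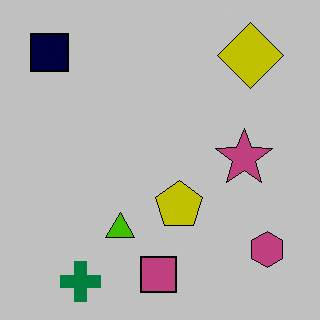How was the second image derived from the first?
It was aggressively posterized.

Each flat color has snapped to a coarser quantized level — most visibly, the near-white background has dropped to a flat grey.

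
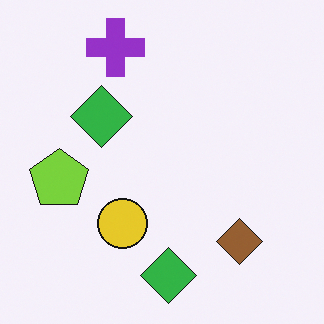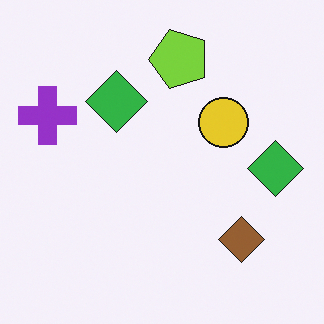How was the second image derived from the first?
This is the original image transposed (reflected across the top-left ↔ bottom-right diagonal).

Shapes have swapped their row and column positions — what was in the top-right is now in the bottom-left — a diagonal reflection.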